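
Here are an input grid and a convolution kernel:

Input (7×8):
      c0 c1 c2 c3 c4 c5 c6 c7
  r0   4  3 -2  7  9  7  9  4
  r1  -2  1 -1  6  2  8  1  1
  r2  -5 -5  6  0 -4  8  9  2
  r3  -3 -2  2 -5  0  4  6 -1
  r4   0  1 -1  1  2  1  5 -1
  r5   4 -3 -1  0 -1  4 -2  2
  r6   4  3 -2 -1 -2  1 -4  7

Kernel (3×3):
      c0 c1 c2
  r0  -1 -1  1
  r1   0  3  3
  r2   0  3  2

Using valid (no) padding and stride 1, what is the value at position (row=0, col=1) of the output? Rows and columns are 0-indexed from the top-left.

The receptive field on the input at this output position is [3 -2 7 / 1 -1 6 / -5 6 0]. Elementwise product with the kernel and sum: 3·-1 + -2·-1 + 7·1 + -1·3 + 6·3 + 6·3 + 0·2.

39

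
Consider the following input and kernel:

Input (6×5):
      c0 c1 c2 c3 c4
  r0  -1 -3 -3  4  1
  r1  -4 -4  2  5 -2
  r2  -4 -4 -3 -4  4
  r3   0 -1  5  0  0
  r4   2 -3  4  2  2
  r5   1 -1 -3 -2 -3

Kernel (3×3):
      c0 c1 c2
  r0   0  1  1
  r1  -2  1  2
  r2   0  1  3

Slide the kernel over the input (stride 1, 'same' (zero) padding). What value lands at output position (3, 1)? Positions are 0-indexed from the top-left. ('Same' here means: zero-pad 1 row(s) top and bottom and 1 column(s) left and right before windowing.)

The receptive field on the zero-padded input at this output position is [-4 -4 -3 / 0 -1 5 / 2 -3 4]. Elementwise product with the kernel and sum: -4·1 + -3·1 + 0·-2 + -1·1 + 5·2 + -3·1 + 4·3.

11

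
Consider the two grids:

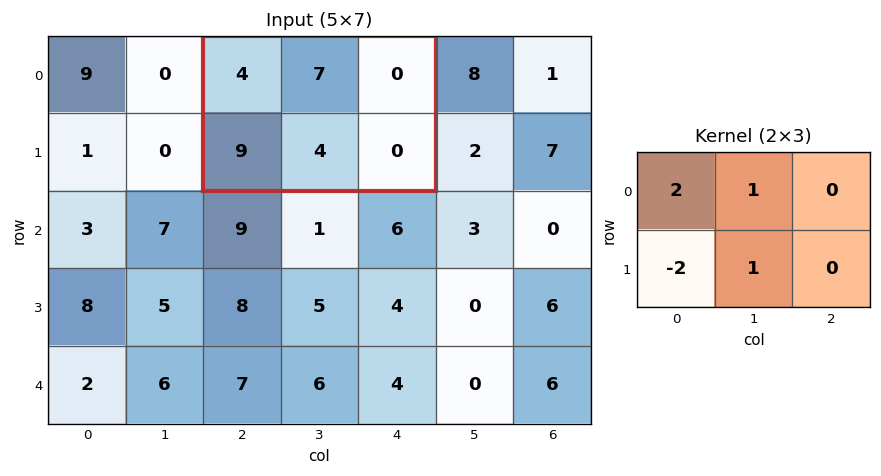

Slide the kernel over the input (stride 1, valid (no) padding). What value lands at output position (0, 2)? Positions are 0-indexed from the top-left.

The receptive field on the input at this output position is [4 7 0 / 9 4 0]. Elementwise product with the kernel and sum: 4·2 + 7·1 + 9·-2 + 4·1.

1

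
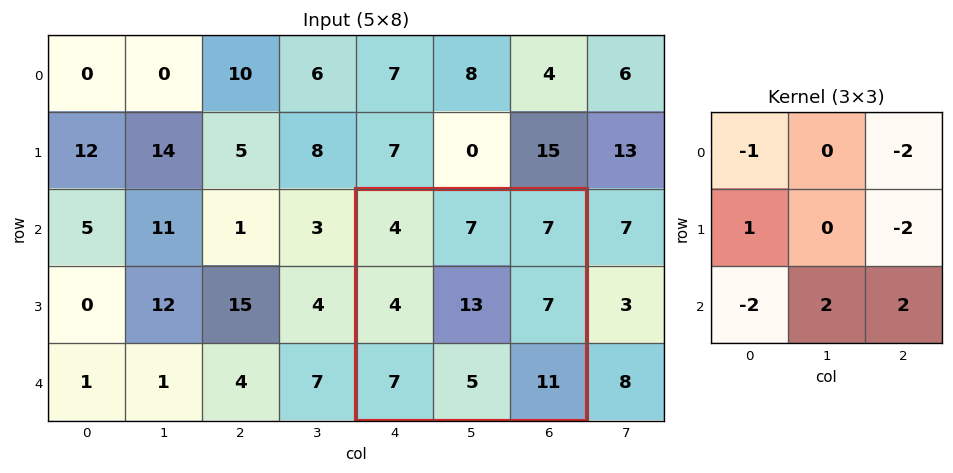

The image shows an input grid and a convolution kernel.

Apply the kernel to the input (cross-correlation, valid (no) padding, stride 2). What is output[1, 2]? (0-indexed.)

-10

The receptive field on the input at this output position is [4 7 7 / 4 13 7 / 7 5 11]. Elementwise product with the kernel and sum: 4·-1 + 7·-2 + 4·1 + 7·-2 + 7·-2 + 5·2 + 11·2.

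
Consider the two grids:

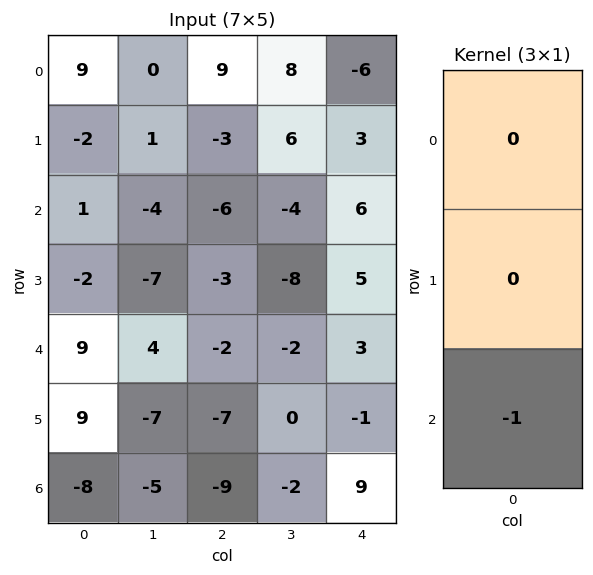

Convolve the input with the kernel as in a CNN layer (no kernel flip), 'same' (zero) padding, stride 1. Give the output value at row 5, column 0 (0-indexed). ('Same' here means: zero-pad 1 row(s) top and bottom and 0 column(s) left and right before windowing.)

8

The receptive field on the zero-padded input at this output position is [9 / 9 / -8]. Elementwise product with the kernel and sum: -8·-1.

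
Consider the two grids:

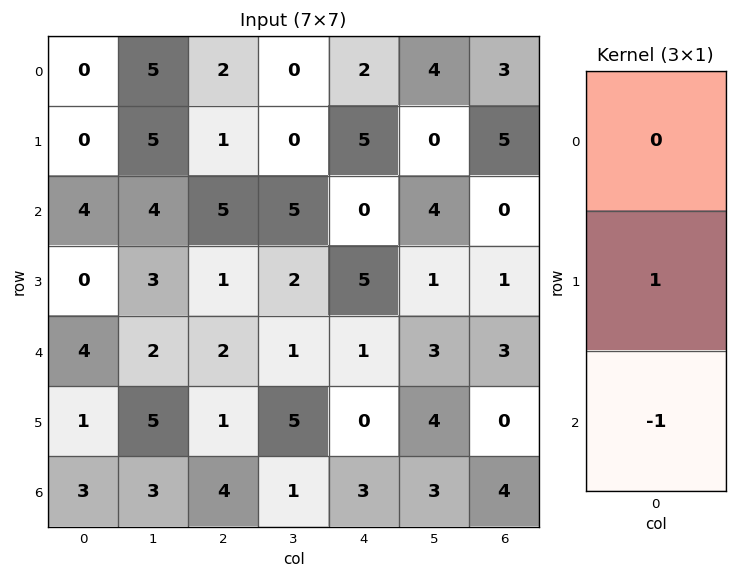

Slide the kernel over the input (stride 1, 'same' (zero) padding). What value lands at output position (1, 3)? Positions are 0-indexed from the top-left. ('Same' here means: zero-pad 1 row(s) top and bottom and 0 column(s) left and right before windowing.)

-5

The receptive field on the zero-padded input at this output position is [0 / 0 / 5]. Elementwise product with the kernel and sum: 0·1 + 5·-1.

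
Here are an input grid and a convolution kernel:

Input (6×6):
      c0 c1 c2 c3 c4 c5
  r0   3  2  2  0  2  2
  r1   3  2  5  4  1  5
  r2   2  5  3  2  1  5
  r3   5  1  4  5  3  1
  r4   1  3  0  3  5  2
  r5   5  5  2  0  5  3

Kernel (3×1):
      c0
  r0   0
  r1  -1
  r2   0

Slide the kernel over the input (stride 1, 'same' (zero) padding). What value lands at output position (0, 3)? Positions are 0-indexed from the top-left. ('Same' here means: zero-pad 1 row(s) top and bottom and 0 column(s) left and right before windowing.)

0

The receptive field on the zero-padded input at this output position is [0 / 0 / 4]. Elementwise product with the kernel and sum: 0·-1.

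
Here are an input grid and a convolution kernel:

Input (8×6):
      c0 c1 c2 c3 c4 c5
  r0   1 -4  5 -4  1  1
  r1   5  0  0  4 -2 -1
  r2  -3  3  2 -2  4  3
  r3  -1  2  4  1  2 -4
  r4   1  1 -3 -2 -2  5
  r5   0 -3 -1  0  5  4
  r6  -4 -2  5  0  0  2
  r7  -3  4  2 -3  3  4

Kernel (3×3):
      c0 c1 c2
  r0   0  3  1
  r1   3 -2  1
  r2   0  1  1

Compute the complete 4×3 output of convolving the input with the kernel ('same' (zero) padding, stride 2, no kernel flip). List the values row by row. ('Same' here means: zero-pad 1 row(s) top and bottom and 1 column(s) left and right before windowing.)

-1 -22 -16
25 12 -20
-5 19 14
4 -20 28

Output[0,0]: The receptive field on the zero-padded input at this output position is [0 0 0 / 0 1 -4 / 0 5 0]. Elementwise product with the kernel and sum: 0·3 + 0·1 + 0·3 + 1·-2 + -4·1 + 5·1 + 0·1.
Output[0,1]: The receptive field on the zero-padded input at this output position is [0 0 0 / -4 5 -4 / 0 0 4]. Elementwise product with the kernel and sum: 0·3 + 0·1 + -4·3 + 5·-2 + -4·1 + 0·1 + 4·1.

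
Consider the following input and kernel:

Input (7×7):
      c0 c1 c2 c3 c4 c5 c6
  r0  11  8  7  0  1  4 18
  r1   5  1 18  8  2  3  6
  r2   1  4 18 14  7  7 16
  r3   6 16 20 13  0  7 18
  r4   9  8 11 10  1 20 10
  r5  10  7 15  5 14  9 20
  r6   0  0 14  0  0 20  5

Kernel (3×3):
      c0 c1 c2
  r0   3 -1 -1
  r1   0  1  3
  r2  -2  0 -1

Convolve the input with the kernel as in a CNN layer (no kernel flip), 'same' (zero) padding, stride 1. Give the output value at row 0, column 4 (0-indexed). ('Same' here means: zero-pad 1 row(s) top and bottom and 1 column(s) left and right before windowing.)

-6

The receptive field on the zero-padded input at this output position is [0 0 0 / 0 1 4 / 8 2 3]. Elementwise product with the kernel and sum: 0·3 + 0·-1 + 0·-1 + 1·1 + 4·3 + 8·-2 + 3·-1.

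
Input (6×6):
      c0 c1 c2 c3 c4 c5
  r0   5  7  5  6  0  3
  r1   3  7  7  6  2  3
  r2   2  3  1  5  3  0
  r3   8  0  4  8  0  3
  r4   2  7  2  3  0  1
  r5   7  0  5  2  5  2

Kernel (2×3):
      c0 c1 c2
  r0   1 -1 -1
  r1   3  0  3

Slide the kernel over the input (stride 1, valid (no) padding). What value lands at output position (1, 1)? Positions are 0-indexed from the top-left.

The receptive field on the input at this output position is [7 7 6 / 3 1 5]. Elementwise product with the kernel and sum: 7·1 + 7·-1 + 6·-1 + 3·3 + 5·3.

18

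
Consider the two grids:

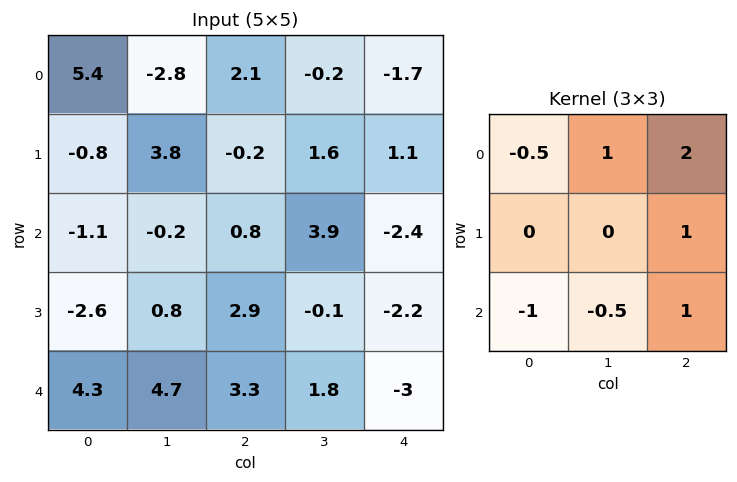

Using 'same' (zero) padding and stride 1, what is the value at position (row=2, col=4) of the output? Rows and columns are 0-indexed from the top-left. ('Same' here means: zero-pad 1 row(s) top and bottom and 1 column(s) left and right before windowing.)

1.5

The receptive field on the zero-padded input at this output position is [1.6 1.1 0 / 3.9 -2.4 0 / -0.1 -2.2 0]. Elementwise product with the kernel and sum: 1.6·-0.5 + 1.1·1 + 0·2 + 0·1 + -0.1·-1 + -2.2·-0.5 + 0·1.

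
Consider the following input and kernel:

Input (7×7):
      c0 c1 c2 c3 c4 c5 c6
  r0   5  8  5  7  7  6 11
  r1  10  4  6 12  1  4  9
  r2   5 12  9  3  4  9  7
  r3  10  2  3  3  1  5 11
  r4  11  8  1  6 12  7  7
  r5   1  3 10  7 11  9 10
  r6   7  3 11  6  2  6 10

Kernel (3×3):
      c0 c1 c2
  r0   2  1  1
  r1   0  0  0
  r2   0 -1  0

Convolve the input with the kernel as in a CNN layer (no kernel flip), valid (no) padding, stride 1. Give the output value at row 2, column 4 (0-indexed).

17

The receptive field on the input at this output position is [4 9 7 / 1 5 11 / 12 7 7]. Elementwise product with the kernel and sum: 4·2 + 9·1 + 7·1 + 7·-1.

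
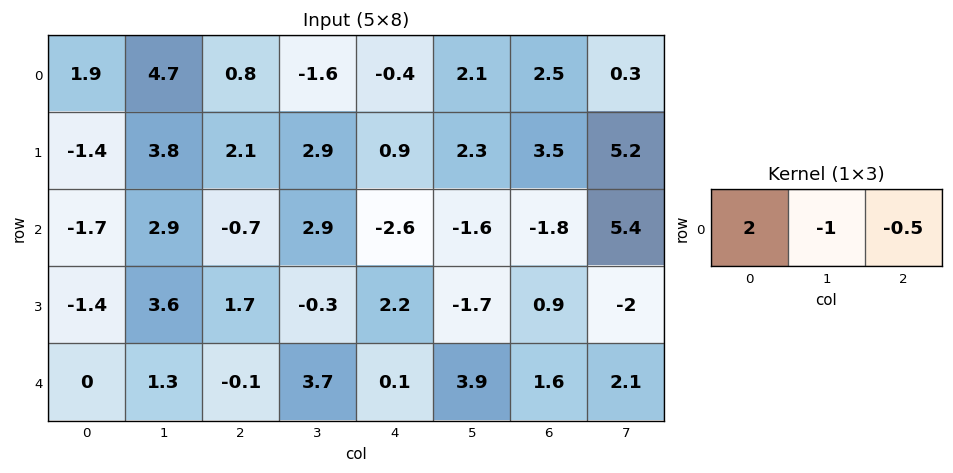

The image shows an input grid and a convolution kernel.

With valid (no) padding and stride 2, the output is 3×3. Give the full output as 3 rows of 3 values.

-1.3 3.4 -4.15
-5.95 -3 -2.7
-1.25 -3.95 -4.5

Output[0,0]: The receptive field on the input at this output position is [1.9 4.7 0.8]. Elementwise product with the kernel and sum: 1.9·2 + 4.7·-1 + 0.8·-0.5.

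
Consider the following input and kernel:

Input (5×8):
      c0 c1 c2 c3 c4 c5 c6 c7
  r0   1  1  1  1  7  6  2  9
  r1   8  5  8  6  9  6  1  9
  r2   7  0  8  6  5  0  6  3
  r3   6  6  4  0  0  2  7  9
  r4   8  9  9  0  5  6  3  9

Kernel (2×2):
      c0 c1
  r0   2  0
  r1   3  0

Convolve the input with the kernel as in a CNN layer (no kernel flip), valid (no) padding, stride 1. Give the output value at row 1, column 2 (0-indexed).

40

The receptive field on the input at this output position is [8 6 / 8 6]. Elementwise product with the kernel and sum: 8·2 + 8·3.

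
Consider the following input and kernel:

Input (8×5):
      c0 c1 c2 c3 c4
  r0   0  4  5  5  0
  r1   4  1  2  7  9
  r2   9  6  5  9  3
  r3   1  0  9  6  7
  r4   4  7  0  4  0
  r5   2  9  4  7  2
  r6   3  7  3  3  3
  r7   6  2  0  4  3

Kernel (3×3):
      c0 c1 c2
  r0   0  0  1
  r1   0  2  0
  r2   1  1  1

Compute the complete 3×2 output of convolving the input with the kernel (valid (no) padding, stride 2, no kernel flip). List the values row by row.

Output[0,0]: The receptive field on the input at this output position is [0 4 5 / 4 1 2 / 9 6 5]. Elementwise product with the kernel and sum: 5·1 + 1·2 + 9·1 + 6·1 + 5·1.

27 31
16 19
31 23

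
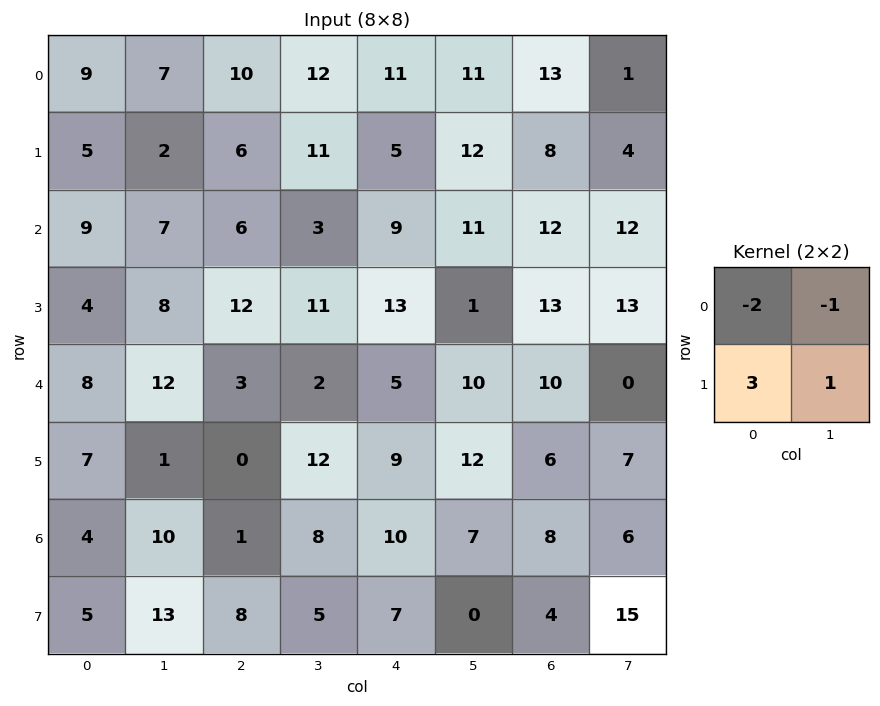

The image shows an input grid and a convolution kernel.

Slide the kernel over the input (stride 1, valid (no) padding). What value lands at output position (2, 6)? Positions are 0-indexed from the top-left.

The receptive field on the input at this output position is [12 12 / 13 13]. Elementwise product with the kernel and sum: 12·-2 + 12·-1 + 13·3 + 13·1.

16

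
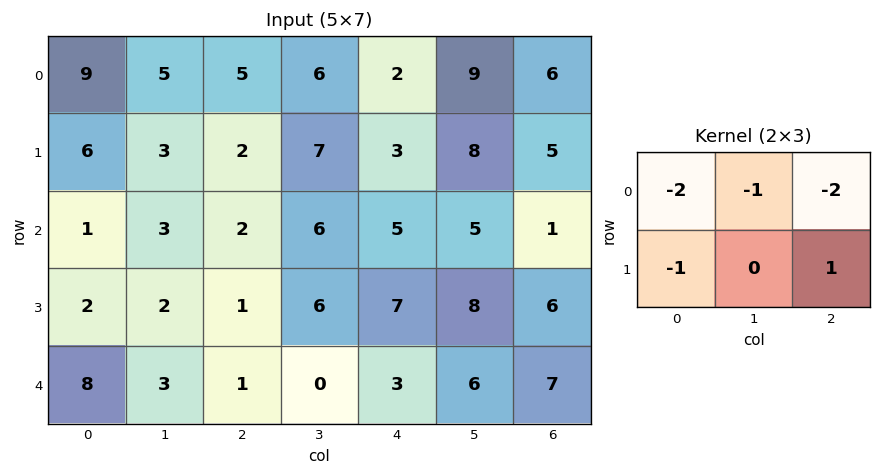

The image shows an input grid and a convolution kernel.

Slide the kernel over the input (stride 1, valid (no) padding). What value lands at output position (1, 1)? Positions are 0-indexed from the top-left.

The receptive field on the input at this output position is [3 2 7 / 3 2 6]. Elementwise product with the kernel and sum: 3·-2 + 2·-1 + 7·-2 + 3·-1 + 6·1.

-19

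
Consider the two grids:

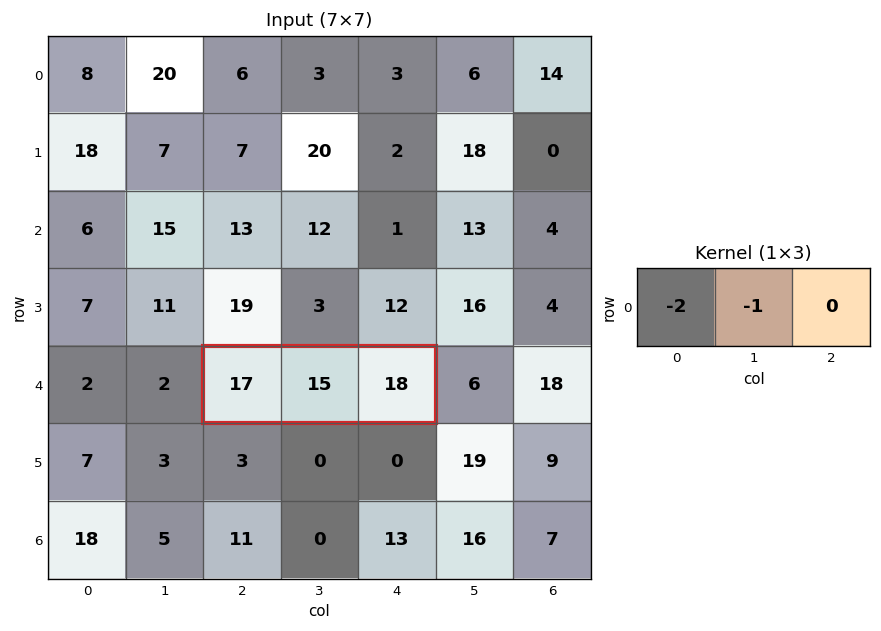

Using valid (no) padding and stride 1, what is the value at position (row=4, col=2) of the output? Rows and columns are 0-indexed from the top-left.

-49

The receptive field on the input at this output position is [17 15 18]. Elementwise product with the kernel and sum: 17·-2 + 15·-1.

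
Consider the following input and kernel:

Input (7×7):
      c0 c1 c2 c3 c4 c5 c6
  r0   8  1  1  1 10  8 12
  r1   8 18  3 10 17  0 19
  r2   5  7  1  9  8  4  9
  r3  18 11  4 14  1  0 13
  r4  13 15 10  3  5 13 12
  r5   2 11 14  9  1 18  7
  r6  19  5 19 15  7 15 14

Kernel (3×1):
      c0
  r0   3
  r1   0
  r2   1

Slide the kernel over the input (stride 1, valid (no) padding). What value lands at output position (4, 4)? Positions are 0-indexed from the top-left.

The receptive field on the input at this output position is [5 / 1 / 7]. Elementwise product with the kernel and sum: 5·3 + 7·1.

22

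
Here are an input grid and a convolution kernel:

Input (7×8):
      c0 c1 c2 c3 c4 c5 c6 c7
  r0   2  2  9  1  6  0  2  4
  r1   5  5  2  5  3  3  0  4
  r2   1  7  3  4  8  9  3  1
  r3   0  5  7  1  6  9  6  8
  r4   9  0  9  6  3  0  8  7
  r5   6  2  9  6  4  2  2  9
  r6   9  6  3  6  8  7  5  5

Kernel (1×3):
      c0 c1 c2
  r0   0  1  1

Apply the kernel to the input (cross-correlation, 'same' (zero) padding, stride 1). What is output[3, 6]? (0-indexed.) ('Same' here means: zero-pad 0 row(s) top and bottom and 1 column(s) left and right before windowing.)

14

The receptive field on the zero-padded input at this output position is [9 6 8]. Elementwise product with the kernel and sum: 6·1 + 8·1.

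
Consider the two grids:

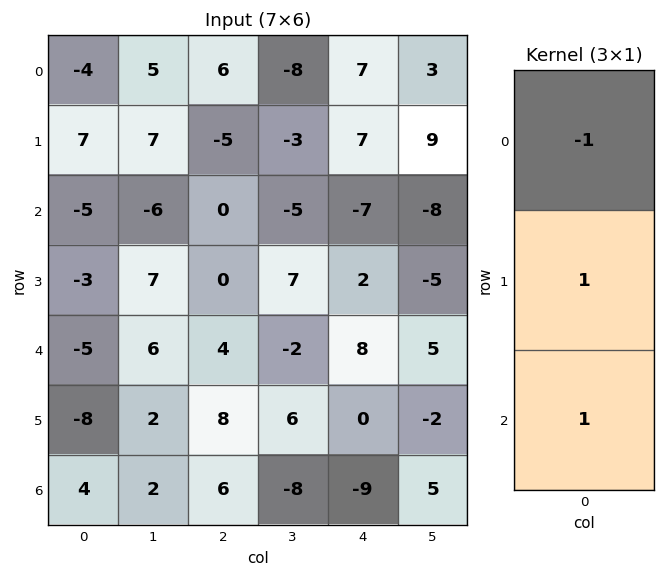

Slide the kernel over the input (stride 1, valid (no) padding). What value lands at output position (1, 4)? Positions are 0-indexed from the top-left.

-12

The receptive field on the input at this output position is [7 / -7 / 2]. Elementwise product with the kernel and sum: 7·-1 + -7·1 + 2·1.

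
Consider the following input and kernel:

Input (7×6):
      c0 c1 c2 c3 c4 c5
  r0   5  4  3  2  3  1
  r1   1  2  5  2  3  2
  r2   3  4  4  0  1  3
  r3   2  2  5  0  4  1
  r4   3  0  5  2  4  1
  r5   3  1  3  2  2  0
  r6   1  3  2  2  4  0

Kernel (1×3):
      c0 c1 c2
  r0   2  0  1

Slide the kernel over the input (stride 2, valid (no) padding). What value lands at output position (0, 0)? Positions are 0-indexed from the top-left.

The receptive field on the input at this output position is [5 4 3]. Elementwise product with the kernel and sum: 5·2 + 3·1.

13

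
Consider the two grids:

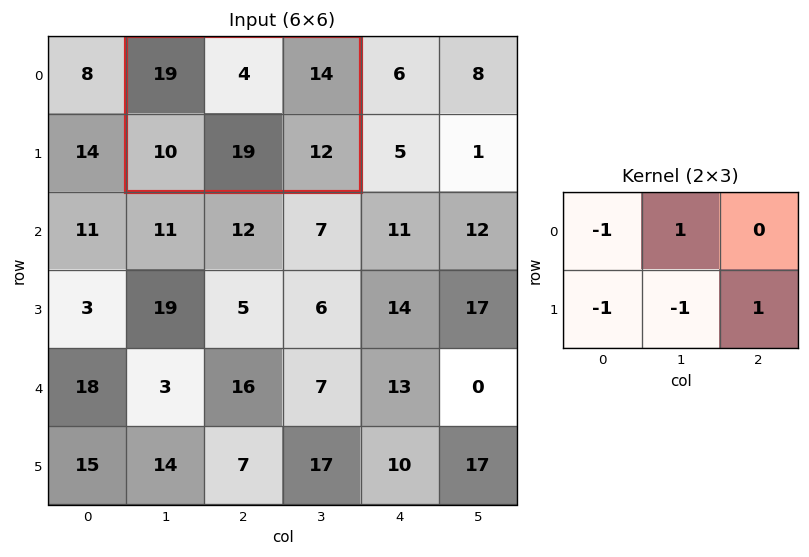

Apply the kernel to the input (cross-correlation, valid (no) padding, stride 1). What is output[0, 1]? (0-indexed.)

-32

The receptive field on the input at this output position is [19 4 14 / 10 19 12]. Elementwise product with the kernel and sum: 19·-1 + 4·1 + 10·-1 + 19·-1 + 12·1.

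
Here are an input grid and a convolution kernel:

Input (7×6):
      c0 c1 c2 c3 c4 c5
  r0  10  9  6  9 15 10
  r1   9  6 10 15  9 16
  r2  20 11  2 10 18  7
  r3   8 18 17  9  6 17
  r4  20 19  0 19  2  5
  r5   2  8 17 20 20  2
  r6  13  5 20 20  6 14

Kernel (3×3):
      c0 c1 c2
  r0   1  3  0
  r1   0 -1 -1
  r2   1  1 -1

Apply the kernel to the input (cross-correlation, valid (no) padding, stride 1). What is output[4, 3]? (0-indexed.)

The receptive field on the input at this output position is [19 2 5 / 20 20 2 / 20 6 14]. Elementwise product with the kernel and sum: 19·1 + 2·3 + 20·-1 + 2·-1 + 20·1 + 6·1 + 14·-1.

15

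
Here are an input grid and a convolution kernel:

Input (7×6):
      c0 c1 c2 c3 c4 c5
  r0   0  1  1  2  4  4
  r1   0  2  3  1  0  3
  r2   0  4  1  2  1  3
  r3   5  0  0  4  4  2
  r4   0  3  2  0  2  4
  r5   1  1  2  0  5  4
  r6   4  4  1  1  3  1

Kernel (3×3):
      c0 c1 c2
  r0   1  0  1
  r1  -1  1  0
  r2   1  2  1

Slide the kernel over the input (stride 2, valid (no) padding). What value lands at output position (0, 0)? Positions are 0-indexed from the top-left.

12

The receptive field on the input at this output position is [0 1 1 / 0 2 3 / 0 4 1]. Elementwise product with the kernel and sum: 0·1 + 1·1 + 0·-1 + 2·1 + 0·1 + 4·2 + 1·1.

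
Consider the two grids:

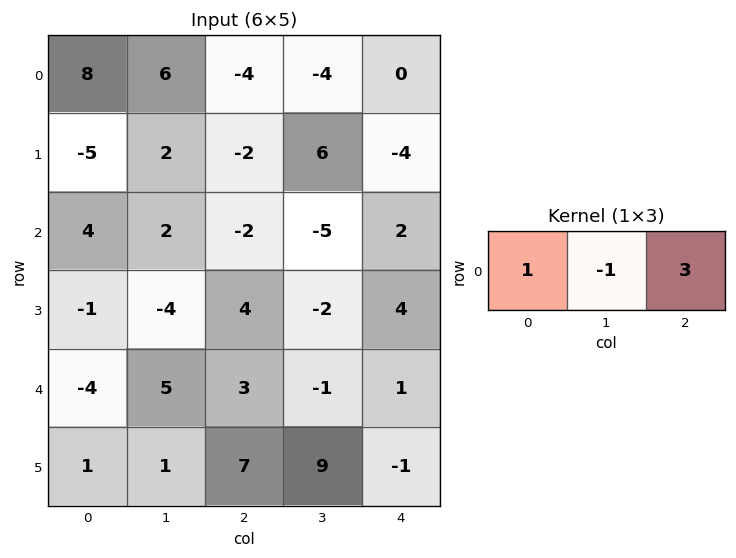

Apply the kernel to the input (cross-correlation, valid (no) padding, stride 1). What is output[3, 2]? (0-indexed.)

18

The receptive field on the input at this output position is [4 -2 4]. Elementwise product with the kernel and sum: 4·1 + -2·-1 + 4·3.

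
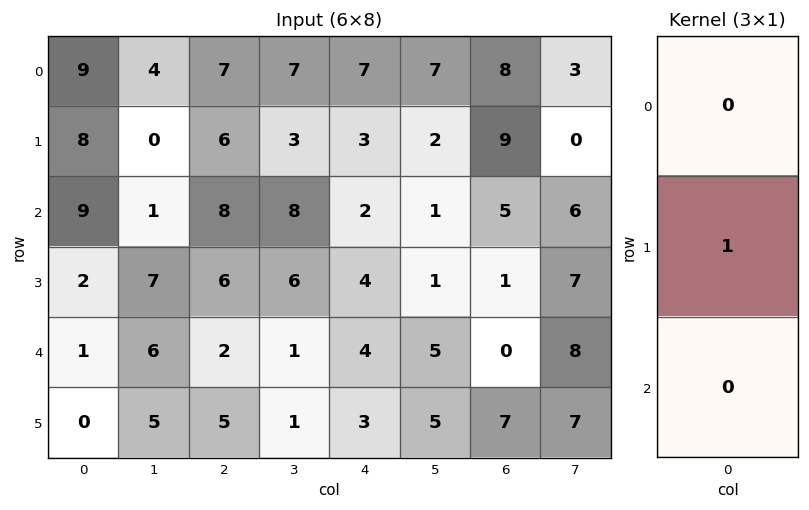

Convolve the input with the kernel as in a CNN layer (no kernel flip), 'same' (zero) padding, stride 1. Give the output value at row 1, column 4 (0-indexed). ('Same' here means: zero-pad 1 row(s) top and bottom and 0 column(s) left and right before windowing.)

The receptive field on the zero-padded input at this output position is [7 / 3 / 2]. Elementwise product with the kernel and sum: 3·1.

3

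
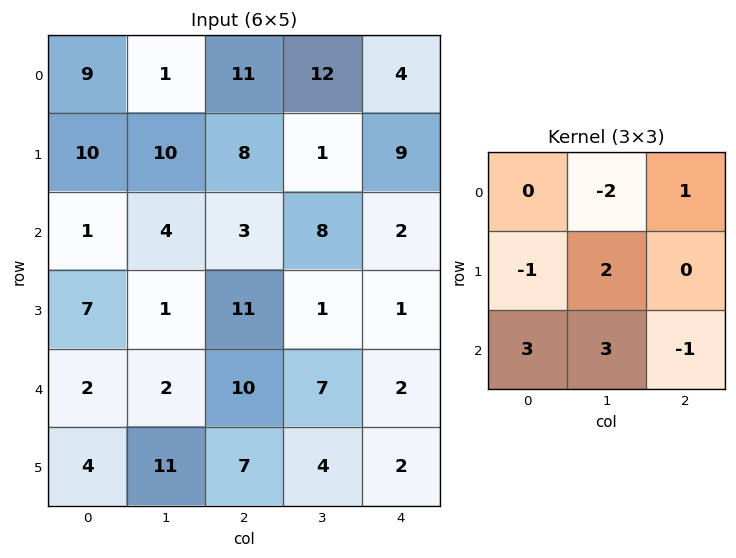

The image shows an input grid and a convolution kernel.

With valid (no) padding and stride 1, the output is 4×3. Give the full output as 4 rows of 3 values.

Output[0,0]: The receptive field on the input at this output position is [9 1 11 / 10 10 8 / 1 4 3]. Elementwise product with the kernel and sum: 1·-2 + 11·1 + 10·-1 + 10·2 + 1·3 + 4·3 + 3·-1.
Output[0,1]: The receptive field on the input at this output position is [1 11 12 / 10 8 1 / 4 3 8]. Elementwise product with the kernel and sum: 11·-2 + 12·1 + 10·-1 + 8·2 + 4·3 + 3·3 + 8·-1.

31 9 5
8 22 55
-8 52 26
49 47 34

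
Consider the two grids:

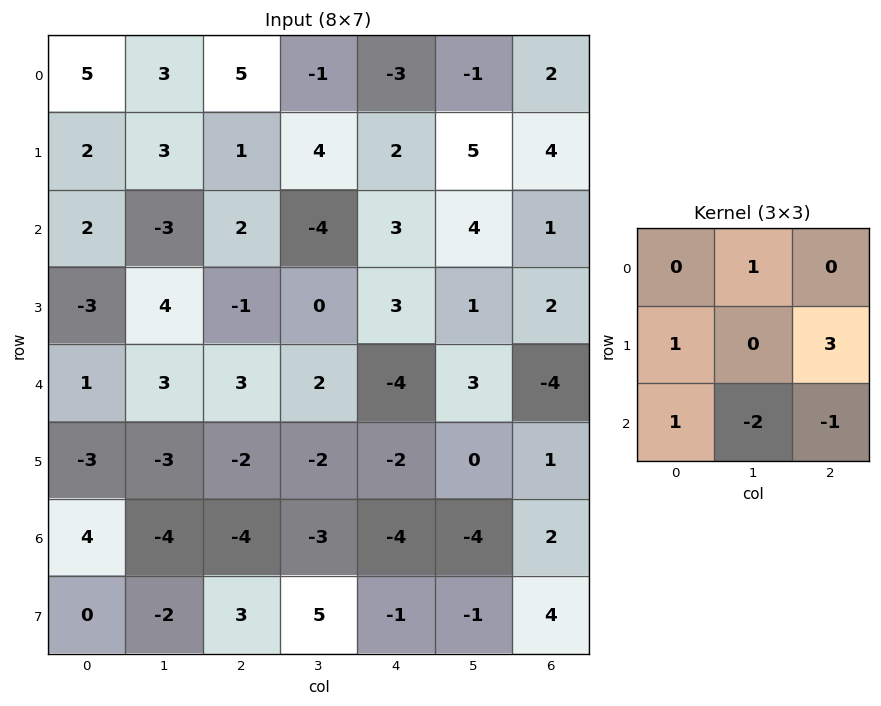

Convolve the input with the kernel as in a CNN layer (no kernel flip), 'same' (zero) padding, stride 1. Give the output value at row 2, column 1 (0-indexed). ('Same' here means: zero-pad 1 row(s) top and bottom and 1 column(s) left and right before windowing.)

1

The receptive field on the zero-padded input at this output position is [2 3 1 / 2 -3 2 / -3 4 -1]. Elementwise product with the kernel and sum: 3·1 + 2·1 + 2·3 + -3·1 + 4·-2 + -1·-1.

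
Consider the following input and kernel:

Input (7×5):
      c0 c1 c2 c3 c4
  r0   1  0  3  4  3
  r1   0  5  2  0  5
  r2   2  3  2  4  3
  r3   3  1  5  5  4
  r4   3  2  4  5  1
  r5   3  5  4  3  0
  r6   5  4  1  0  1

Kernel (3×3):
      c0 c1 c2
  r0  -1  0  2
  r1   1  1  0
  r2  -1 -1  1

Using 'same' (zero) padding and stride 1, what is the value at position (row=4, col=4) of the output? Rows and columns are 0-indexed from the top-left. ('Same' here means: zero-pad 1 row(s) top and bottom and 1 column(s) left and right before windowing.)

The receptive field on the zero-padded input at this output position is [5 4 0 / 5 1 0 / 3 0 0]. Elementwise product with the kernel and sum: 5·-1 + 0·2 + 5·1 + 1·1 + 3·-1 + 0·-1 + 0·1.

-2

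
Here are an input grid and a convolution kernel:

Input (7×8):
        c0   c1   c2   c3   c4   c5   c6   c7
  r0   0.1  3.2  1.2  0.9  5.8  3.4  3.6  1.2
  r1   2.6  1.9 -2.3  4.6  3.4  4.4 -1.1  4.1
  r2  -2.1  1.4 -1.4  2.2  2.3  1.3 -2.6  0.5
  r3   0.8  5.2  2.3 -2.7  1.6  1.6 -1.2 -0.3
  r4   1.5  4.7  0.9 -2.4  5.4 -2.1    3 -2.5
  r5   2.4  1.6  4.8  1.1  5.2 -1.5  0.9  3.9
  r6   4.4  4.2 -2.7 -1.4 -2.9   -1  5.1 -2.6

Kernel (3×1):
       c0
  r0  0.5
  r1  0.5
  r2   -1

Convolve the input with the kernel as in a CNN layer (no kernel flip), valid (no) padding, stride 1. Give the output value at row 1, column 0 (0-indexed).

The receptive field on the input at this output position is [2.6 / -2.1 / 0.8]. Elementwise product with the kernel and sum: 2.6·0.5 + -2.1·0.5 + 0.8·-1.

-0.55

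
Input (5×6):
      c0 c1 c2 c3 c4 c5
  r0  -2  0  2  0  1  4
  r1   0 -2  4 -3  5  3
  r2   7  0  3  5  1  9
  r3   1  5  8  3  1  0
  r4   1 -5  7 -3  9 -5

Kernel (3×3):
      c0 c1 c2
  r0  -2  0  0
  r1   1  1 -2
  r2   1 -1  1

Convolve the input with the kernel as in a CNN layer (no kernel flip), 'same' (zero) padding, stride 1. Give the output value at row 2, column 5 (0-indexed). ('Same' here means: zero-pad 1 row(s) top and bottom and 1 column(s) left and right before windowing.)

The receptive field on the zero-padded input at this output position is [5 3 0 / 1 9 0 / 1 0 0]. Elementwise product with the kernel and sum: 5·-2 + 1·1 + 9·1 + 0·-2 + 1·1 + 0·-1 + 0·1.

1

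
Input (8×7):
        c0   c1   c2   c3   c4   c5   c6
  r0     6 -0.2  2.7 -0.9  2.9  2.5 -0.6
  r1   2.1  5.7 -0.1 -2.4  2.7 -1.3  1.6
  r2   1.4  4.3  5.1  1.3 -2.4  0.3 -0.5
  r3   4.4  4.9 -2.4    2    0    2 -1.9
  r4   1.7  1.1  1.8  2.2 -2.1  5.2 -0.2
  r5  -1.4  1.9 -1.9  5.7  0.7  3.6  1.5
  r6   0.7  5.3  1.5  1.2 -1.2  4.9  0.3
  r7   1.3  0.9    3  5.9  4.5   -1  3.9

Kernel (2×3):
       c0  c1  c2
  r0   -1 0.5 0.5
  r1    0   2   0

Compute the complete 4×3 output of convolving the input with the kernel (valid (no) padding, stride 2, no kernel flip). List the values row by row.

6.65 -6.5 -4.55
13.1 -1.65 6.3
3.55 9.65 11.8
4.5 10.3 1.8

Output[0,0]: The receptive field on the input at this output position is [6 -0.2 2.7 / 2.1 5.7 -0.1]. Elementwise product with the kernel and sum: 6·-1 + -0.2·0.5 + 2.7·0.5 + 5.7·2.
Output[0,1]: The receptive field on the input at this output position is [2.7 -0.9 2.9 / -0.1 -2.4 2.7]. Elementwise product with the kernel and sum: 2.7·-1 + -0.9·0.5 + 2.9·0.5 + -2.4·2.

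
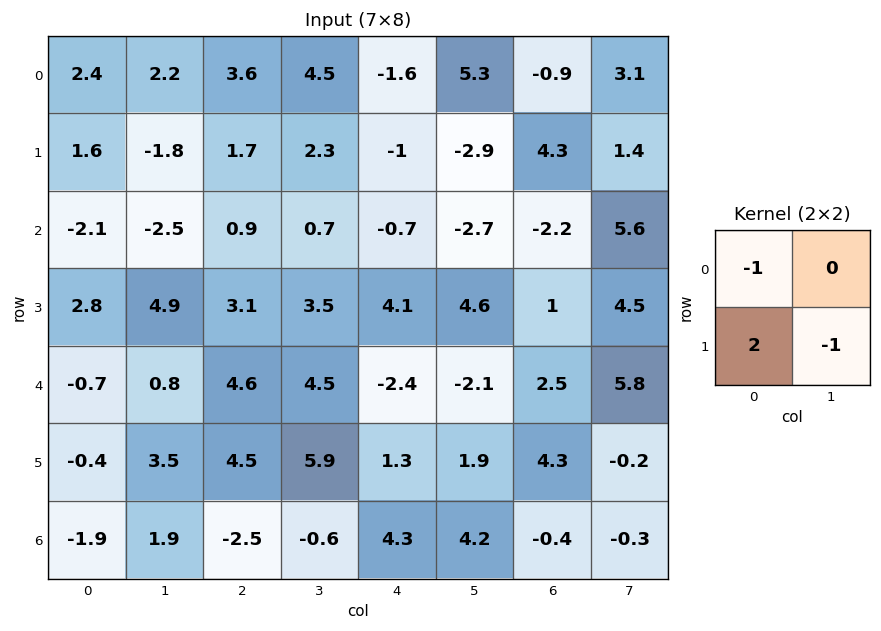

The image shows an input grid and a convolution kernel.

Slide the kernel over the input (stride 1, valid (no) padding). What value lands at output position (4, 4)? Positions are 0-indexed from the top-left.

The receptive field on the input at this output position is [-2.4 -2.1 / 1.3 1.9]. Elementwise product with the kernel and sum: -2.4·-1 + 1.3·2 + 1.9·-1.

3.1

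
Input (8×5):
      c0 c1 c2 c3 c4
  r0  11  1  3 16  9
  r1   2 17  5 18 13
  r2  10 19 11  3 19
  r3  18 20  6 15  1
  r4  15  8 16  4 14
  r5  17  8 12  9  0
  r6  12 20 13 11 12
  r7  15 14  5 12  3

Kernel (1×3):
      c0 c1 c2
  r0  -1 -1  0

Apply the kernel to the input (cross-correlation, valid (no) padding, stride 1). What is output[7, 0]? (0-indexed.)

-29

The receptive field on the input at this output position is [15 14 5]. Elementwise product with the kernel and sum: 15·-1 + 14·-1.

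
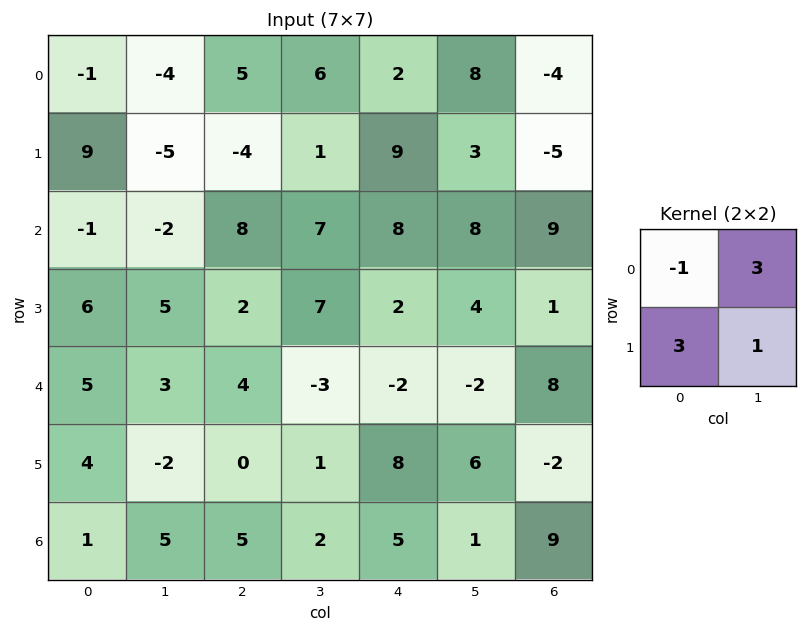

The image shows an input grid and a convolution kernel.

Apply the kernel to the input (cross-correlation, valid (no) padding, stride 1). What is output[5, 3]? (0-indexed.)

The receptive field on the input at this output position is [1 8 / 2 5]. Elementwise product with the kernel and sum: 1·-1 + 8·3 + 2·3 + 5·1.

34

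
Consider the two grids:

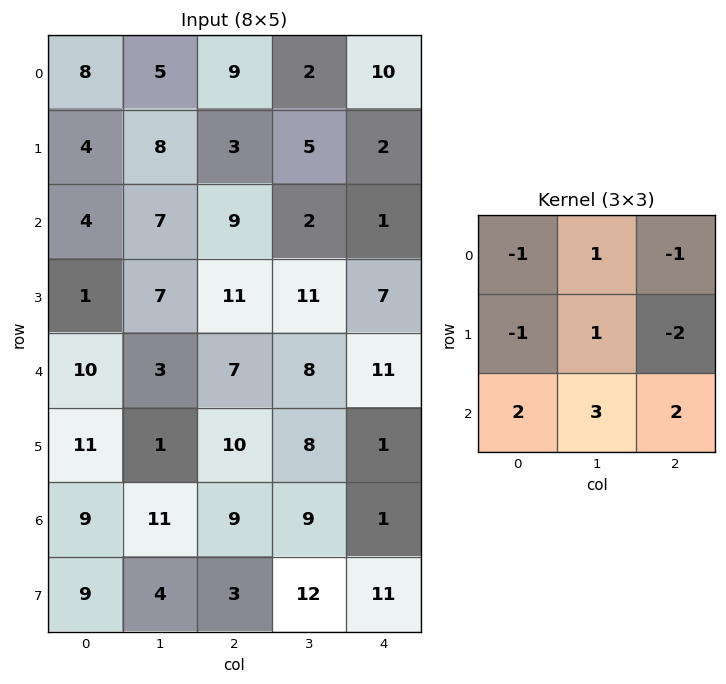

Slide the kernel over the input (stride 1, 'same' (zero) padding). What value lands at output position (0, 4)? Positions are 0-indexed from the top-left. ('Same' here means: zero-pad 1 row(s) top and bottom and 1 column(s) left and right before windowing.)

24

The receptive field on the zero-padded input at this output position is [0 0 0 / 2 10 0 / 5 2 0]. Elementwise product with the kernel and sum: 0·-1 + 0·1 + 0·-1 + 2·-1 + 10·1 + 0·-2 + 5·2 + 2·3 + 0·2.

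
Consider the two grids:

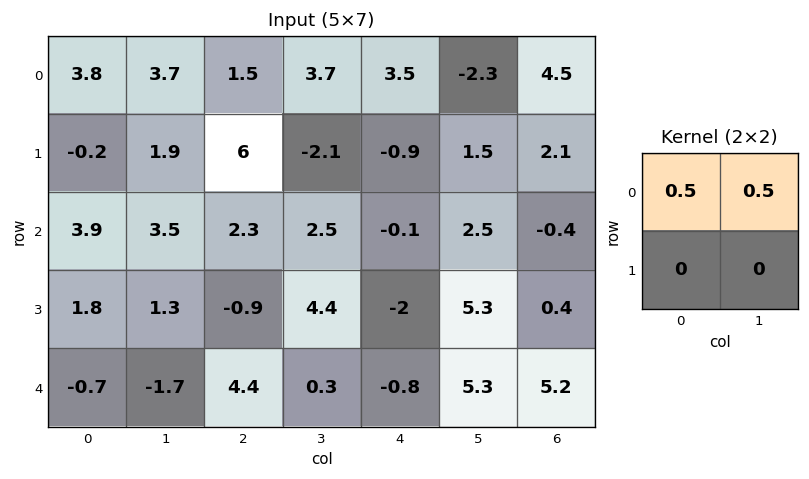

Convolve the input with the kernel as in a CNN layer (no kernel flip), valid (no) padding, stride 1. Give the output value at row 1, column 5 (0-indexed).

1.8

The receptive field on the input at this output position is [1.5 2.1 / 2.5 -0.4]. Elementwise product with the kernel and sum: 1.5·0.5 + 2.1·0.5.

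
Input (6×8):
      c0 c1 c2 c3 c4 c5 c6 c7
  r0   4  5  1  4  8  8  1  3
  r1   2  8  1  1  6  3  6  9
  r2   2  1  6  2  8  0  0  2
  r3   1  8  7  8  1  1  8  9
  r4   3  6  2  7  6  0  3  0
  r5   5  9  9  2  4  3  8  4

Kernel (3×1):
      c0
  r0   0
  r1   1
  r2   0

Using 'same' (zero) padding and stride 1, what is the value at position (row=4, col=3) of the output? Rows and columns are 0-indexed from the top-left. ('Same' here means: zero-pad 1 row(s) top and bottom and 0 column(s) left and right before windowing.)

The receptive field on the zero-padded input at this output position is [8 / 7 / 2]. Elementwise product with the kernel and sum: 7·1.

7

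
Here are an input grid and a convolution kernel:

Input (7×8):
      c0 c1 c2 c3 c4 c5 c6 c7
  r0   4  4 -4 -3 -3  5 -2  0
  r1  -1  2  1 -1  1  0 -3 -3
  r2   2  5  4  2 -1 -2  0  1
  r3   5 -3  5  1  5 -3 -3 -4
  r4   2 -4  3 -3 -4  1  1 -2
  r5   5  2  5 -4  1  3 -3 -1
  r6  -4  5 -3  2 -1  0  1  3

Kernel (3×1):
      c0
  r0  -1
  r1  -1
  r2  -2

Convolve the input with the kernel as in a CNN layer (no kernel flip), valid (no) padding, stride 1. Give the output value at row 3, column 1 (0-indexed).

3

The receptive field on the input at this output position is [-3 / -4 / 2]. Elementwise product with the kernel and sum: -3·-1 + -4·-1 + 2·-2.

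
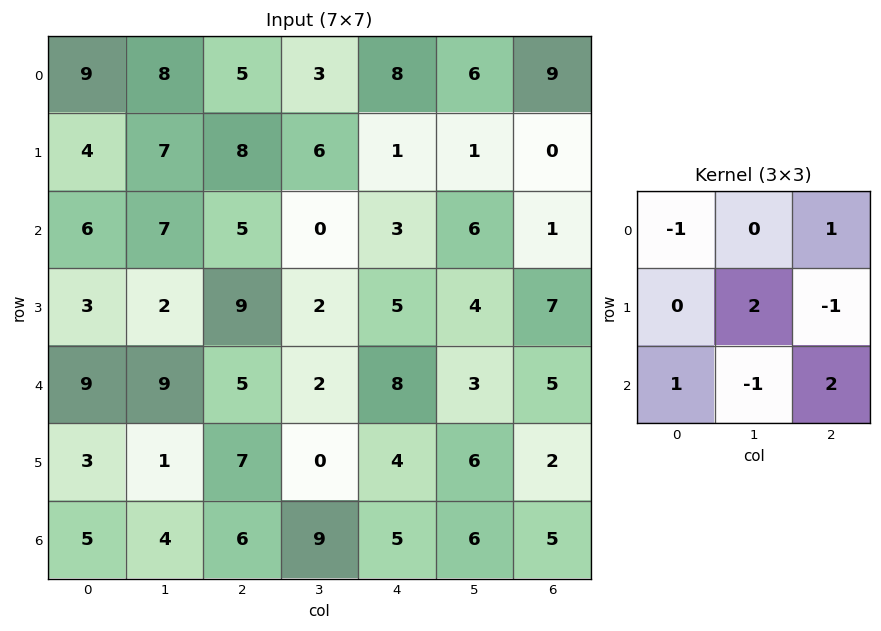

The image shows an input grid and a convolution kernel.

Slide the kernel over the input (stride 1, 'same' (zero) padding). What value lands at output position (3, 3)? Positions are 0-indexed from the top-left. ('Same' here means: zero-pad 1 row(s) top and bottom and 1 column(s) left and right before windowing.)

16

The receptive field on the zero-padded input at this output position is [5 0 3 / 9 2 5 / 5 2 8]. Elementwise product with the kernel and sum: 5·-1 + 3·1 + 2·2 + 5·-1 + 5·1 + 2·-1 + 8·2.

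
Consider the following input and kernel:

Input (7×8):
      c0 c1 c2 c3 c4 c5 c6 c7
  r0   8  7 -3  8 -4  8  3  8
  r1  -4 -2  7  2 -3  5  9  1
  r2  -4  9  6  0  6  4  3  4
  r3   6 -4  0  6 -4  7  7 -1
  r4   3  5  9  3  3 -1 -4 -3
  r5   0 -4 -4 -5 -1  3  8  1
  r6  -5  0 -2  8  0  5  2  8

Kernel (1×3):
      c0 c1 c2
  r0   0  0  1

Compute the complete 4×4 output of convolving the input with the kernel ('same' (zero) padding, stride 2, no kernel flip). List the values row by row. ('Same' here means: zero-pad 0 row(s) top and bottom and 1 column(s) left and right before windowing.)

7 8 8 8
9 0 4 4
5 3 -1 -3
0 8 5 8

Output[0,0]: The receptive field on the zero-padded input at this output position is [0 8 7]. Elementwise product with the kernel and sum: 7·1.
Output[0,1]: The receptive field on the zero-padded input at this output position is [7 -3 8]. Elementwise product with the kernel and sum: 8·1.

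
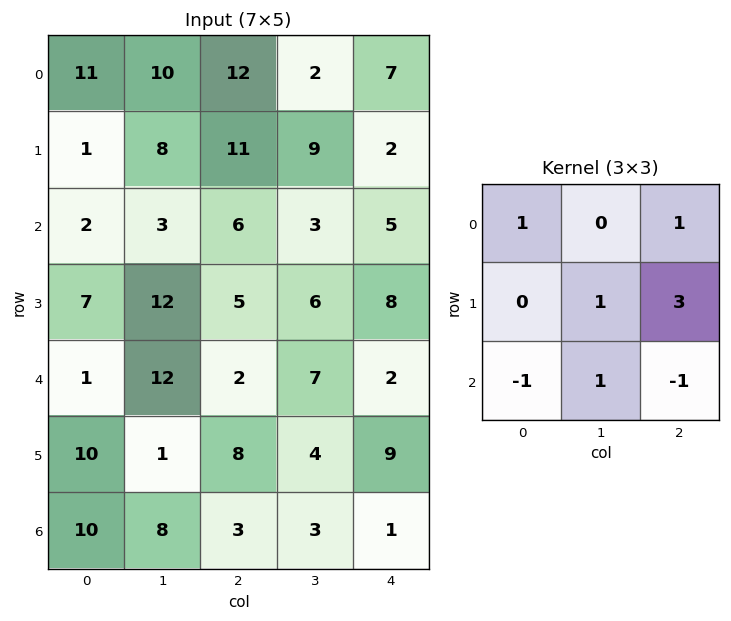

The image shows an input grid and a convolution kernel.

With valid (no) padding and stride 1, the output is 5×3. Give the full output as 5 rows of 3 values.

59 50 26
33 19 24
44 12 44
13 44 13
23 31 34

Output[0,0]: The receptive field on the input at this output position is [11 10 12 / 1 8 11 / 2 3 6]. Elementwise product with the kernel and sum: 11·1 + 12·1 + 8·1 + 11·3 + 2·-1 + 3·1 + 6·-1.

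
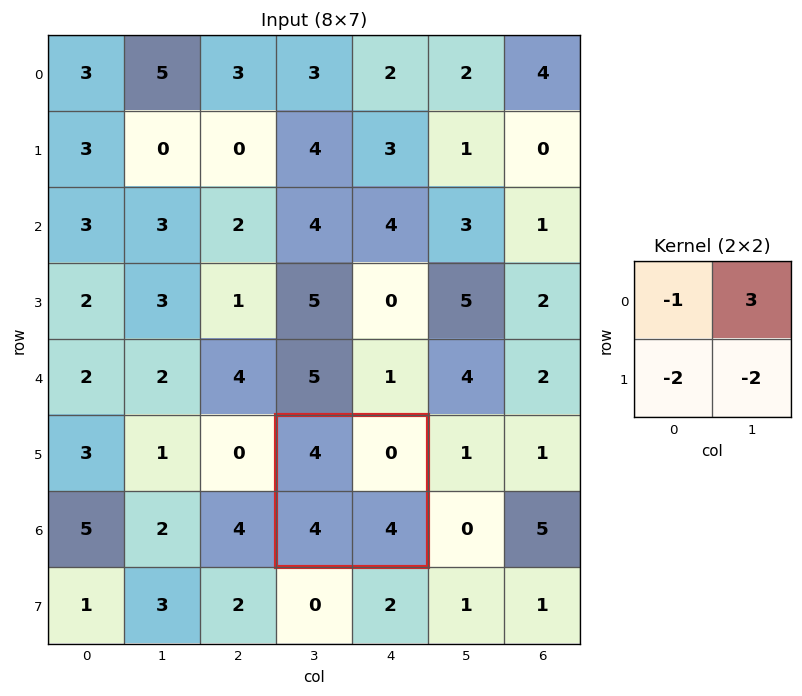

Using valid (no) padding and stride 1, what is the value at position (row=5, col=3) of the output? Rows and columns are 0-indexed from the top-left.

-20

The receptive field on the input at this output position is [4 0 / 4 4]. Elementwise product with the kernel and sum: 4·-1 + 0·3 + 4·-2 + 4·-2.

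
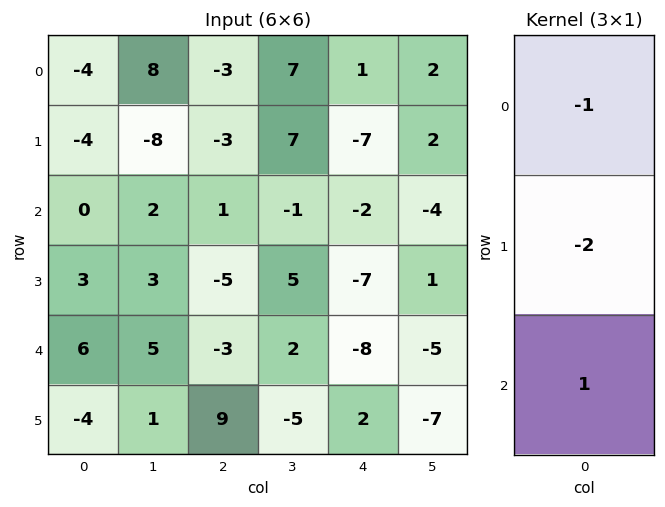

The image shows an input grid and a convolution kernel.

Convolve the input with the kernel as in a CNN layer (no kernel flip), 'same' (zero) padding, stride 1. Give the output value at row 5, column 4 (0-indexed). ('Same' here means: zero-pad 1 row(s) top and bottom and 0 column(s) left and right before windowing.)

4

The receptive field on the zero-padded input at this output position is [-8 / 2 / 0]. Elementwise product with the kernel and sum: -8·-1 + 2·-2 + 0·1.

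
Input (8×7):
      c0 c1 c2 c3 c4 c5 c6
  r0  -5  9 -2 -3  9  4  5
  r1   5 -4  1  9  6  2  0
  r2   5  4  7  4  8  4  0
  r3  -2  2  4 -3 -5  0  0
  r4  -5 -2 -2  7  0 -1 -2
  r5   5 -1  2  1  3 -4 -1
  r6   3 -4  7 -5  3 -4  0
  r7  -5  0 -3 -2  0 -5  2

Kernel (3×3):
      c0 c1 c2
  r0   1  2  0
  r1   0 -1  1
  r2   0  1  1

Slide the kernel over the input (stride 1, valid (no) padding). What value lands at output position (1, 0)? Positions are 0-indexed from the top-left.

6

The receptive field on the input at this output position is [5 -4 1 / 5 4 7 / -2 2 4]. Elementwise product with the kernel and sum: 5·1 + -4·2 + 4·-1 + 7·1 + 2·1 + 4·1.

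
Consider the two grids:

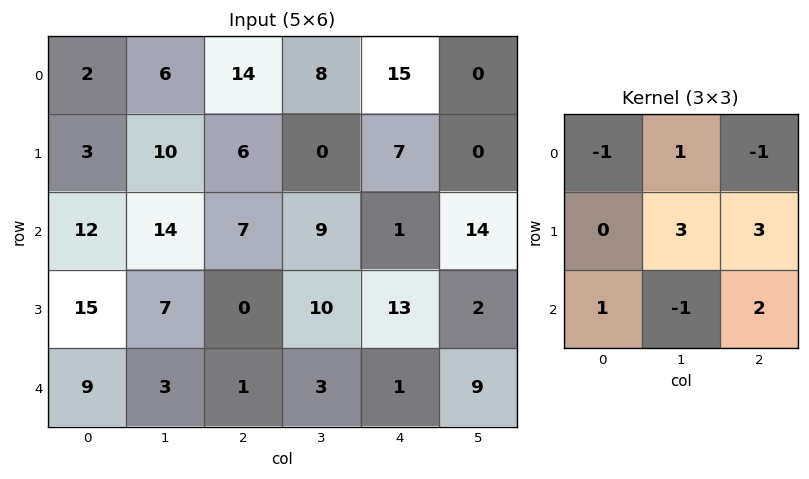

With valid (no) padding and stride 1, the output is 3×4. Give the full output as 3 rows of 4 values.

Output[0,0]: The receptive field on the input at this output position is [2 6 14 / 3 10 6 / 12 14 7]. Elementwise product with the kernel and sum: 2·-1 + 6·1 + 14·-1 + 10·3 + 6·3 + 12·1 + 14·-1 + 7·2.
Output[0,1]: The receptive field on the input at this output position is [6 14 8 / 10 6 0 / 14 7 9]. Elementwise product with the kernel and sum: 6·-1 + 14·1 + 8·-1 + 6·3 + 0·3 + 14·1 + 7·-1 + 9·2.

50 43 0 64
72 71 33 53
24 22 70 43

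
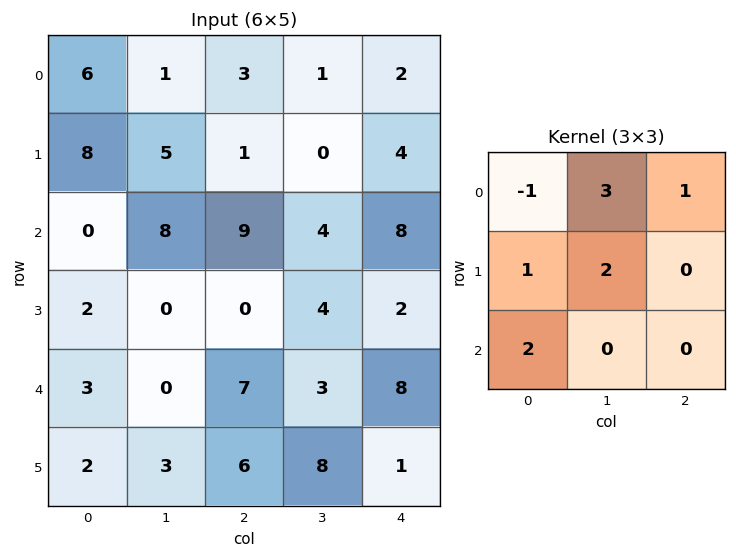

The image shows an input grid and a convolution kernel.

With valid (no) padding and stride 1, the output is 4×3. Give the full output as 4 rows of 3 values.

Output[0,0]: The receptive field on the input at this output position is [6 1 3 / 8 5 1 / 0 8 9]. Elementwise product with the kernel and sum: 6·-1 + 1·3 + 3·1 + 8·1 + 5·2 + 0·2.

18 32 21
28 24 20
41 23 33
5 24 39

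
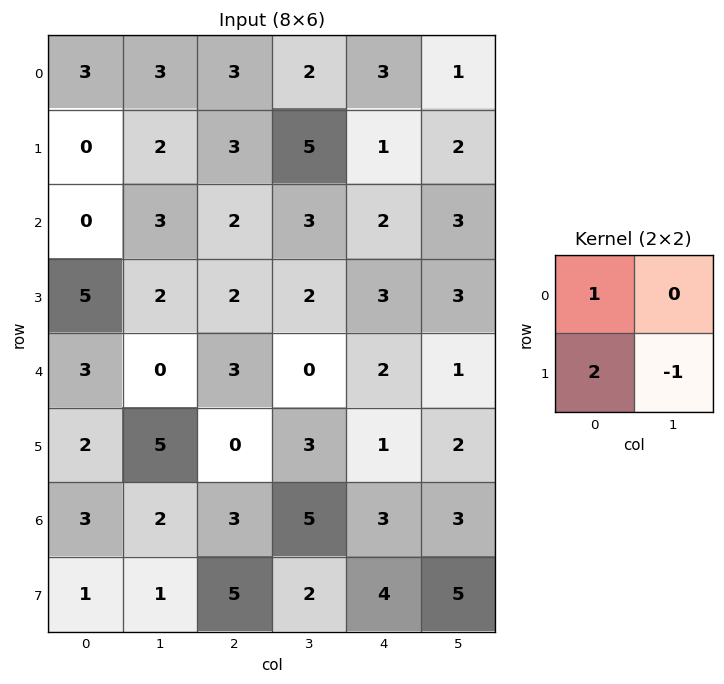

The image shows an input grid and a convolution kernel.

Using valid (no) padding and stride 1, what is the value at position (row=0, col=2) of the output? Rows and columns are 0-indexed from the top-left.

4

The receptive field on the input at this output position is [3 2 / 3 5]. Elementwise product with the kernel and sum: 3·1 + 3·2 + 5·-1.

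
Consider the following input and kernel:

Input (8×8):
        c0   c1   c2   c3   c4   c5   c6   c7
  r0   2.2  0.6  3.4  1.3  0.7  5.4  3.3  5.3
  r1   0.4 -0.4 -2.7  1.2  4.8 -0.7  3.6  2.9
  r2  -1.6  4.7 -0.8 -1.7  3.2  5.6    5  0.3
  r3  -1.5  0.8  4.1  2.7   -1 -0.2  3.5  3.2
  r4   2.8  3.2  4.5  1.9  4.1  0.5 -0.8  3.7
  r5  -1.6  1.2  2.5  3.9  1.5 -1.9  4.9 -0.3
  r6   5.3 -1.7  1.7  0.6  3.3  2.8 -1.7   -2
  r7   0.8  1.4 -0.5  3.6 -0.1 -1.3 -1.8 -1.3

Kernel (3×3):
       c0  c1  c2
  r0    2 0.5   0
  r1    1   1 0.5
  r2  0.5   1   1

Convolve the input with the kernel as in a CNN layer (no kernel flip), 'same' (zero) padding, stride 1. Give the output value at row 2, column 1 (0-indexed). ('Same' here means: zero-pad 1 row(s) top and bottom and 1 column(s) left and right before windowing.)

7.45

The receptive field on the zero-padded input at this output position is [0.4 -0.4 -2.7 / -1.6 4.7 -0.8 / -1.5 0.8 4.1]. Elementwise product with the kernel and sum: 0.4·2 + -0.4·0.5 + -1.6·1 + 4.7·1 + -0.8·0.5 + -1.5·0.5 + 0.8·1 + 4.1·1.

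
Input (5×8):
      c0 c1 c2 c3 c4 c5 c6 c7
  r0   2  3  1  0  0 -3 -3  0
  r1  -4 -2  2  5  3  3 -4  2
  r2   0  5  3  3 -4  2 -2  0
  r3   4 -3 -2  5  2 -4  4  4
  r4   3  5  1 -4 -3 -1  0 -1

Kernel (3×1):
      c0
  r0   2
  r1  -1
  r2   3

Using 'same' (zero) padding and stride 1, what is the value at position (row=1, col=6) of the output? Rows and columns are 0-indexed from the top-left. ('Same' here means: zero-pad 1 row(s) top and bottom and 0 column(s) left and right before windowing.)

-8

The receptive field on the zero-padded input at this output position is [-3 / -4 / -2]. Elementwise product with the kernel and sum: -3·2 + -4·-1 + -2·3.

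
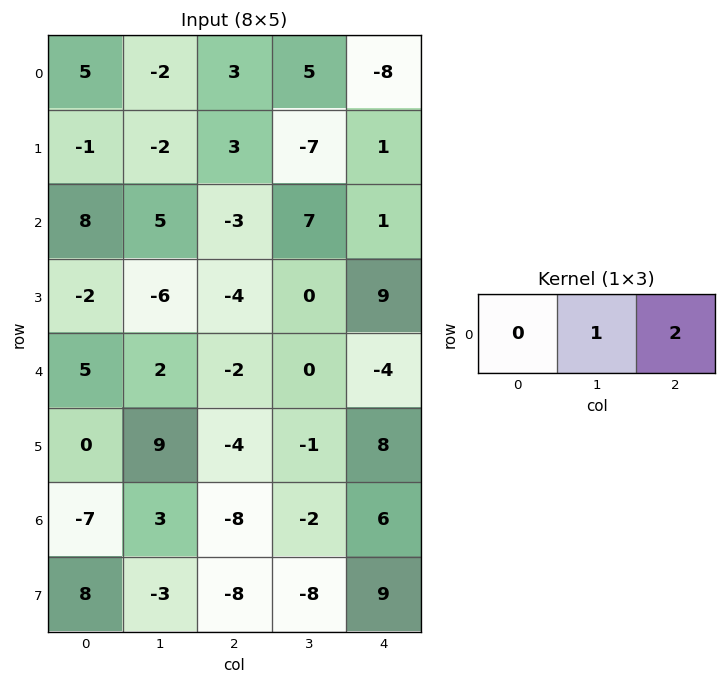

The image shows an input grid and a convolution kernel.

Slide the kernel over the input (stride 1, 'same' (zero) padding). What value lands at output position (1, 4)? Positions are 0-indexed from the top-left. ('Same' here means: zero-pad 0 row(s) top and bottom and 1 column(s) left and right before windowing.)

1

The receptive field on the zero-padded input at this output position is [-7 1 0]. Elementwise product with the kernel and sum: 1·1 + 0·2.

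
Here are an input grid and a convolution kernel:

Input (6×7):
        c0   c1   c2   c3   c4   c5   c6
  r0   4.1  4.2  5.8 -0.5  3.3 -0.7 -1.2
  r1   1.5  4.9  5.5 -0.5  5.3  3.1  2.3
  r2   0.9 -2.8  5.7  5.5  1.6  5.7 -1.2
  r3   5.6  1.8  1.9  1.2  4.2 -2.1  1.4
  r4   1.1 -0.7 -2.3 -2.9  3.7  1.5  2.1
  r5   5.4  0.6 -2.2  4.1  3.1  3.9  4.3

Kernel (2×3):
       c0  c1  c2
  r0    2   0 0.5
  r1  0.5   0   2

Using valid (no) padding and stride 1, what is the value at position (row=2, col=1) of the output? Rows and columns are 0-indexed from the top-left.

The receptive field on the input at this output position is [-2.8 5.7 5.5 / 1.8 1.9 1.2]. Elementwise product with the kernel and sum: -2.8·2 + 5.5·0.5 + 1.8·0.5 + 1.2·2.

0.45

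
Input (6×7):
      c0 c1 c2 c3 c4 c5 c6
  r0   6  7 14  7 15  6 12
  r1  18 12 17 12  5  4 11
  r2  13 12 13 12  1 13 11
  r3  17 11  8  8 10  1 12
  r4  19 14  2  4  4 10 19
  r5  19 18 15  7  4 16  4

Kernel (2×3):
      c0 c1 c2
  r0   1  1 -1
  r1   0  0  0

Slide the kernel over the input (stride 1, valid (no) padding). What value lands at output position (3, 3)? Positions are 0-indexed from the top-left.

The receptive field on the input at this output position is [8 10 1 / 4 4 10]. Elementwise product with the kernel and sum: 8·1 + 10·1 + 1·-1.

17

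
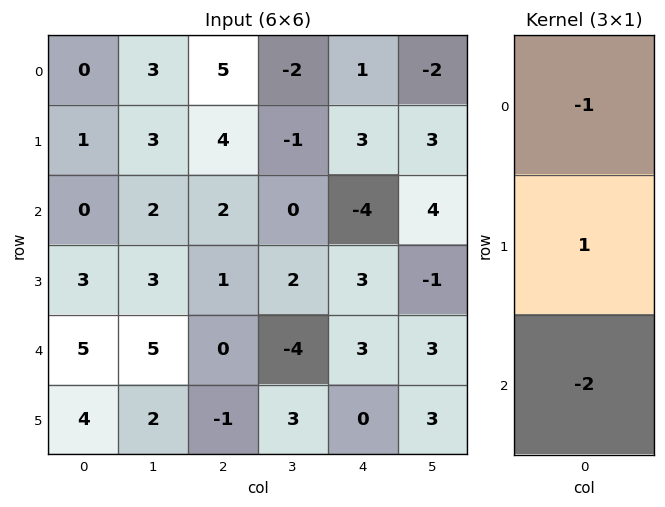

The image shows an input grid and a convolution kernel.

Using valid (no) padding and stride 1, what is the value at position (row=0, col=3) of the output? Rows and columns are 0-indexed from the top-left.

The receptive field on the input at this output position is [-2 / -1 / 0]. Elementwise product with the kernel and sum: -2·-1 + -1·1 + 0·-2.

1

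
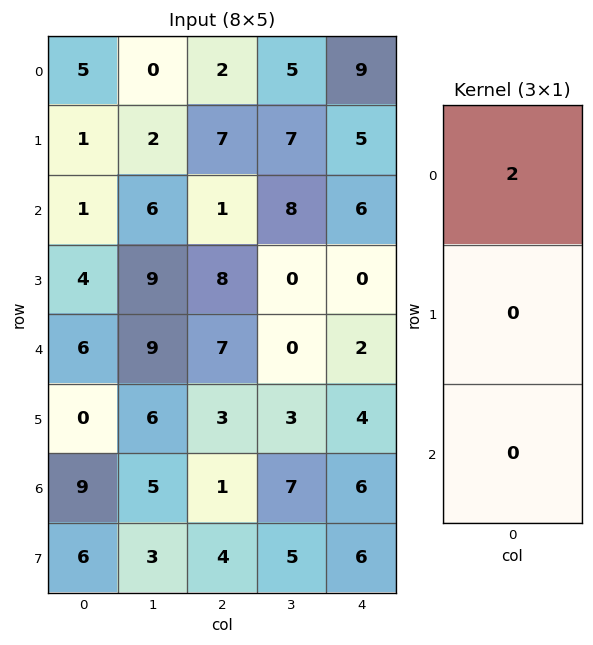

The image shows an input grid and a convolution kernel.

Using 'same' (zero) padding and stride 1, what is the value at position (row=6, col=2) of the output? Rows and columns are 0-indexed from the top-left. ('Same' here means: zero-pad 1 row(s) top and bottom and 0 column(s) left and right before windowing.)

The receptive field on the zero-padded input at this output position is [3 / 1 / 4]. Elementwise product with the kernel and sum: 3·2.

6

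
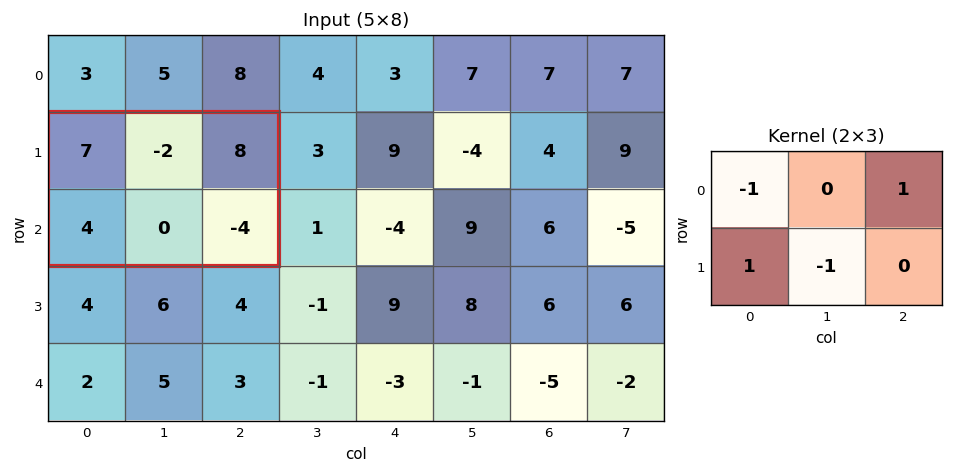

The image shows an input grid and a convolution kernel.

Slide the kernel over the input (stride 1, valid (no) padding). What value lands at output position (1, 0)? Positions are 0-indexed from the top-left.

The receptive field on the input at this output position is [7 -2 8 / 4 0 -4]. Elementwise product with the kernel and sum: 7·-1 + 8·1 + 4·1 + 0·-1.

5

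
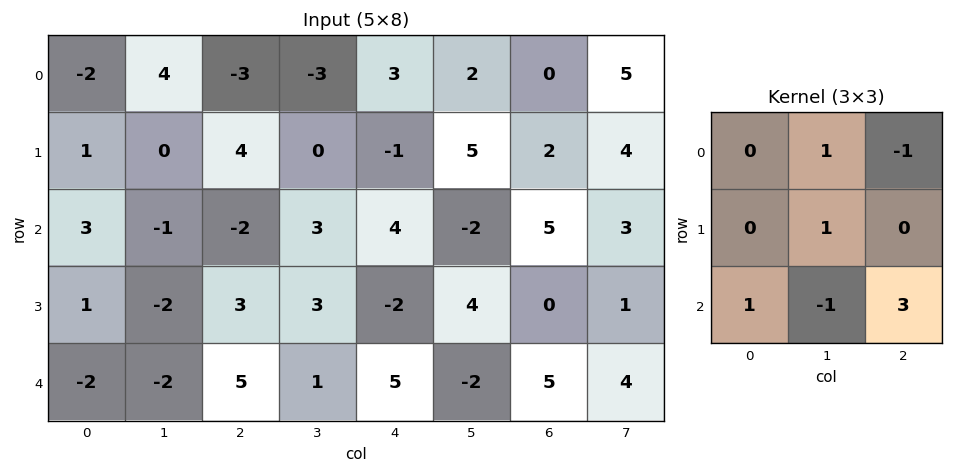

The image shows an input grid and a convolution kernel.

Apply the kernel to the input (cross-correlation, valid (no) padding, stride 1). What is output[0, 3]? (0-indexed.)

-7

The receptive field on the input at this output position is [-3 3 2 / 0 -1 5 / 3 4 -2]. Elementwise product with the kernel and sum: 3·1 + 2·-1 + -1·1 + 3·1 + 4·-1 + -2·3.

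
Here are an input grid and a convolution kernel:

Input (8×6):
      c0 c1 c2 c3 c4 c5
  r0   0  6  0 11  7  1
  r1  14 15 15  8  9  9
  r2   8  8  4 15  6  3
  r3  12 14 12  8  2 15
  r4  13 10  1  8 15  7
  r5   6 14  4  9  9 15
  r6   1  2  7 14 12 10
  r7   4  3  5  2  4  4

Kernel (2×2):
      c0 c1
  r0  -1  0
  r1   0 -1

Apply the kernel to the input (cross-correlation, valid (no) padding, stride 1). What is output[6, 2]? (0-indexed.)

The receptive field on the input at this output position is [7 14 / 5 2]. Elementwise product with the kernel and sum: 7·-1 + 2·-1.

-9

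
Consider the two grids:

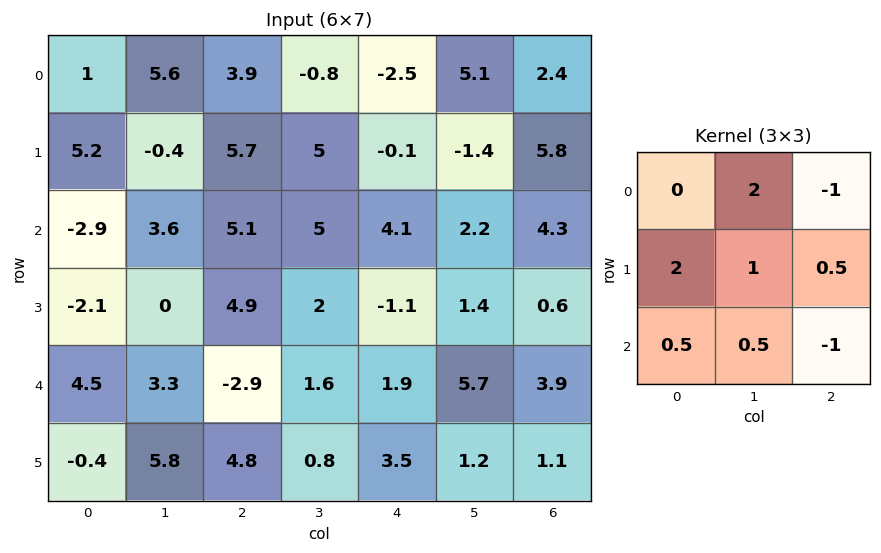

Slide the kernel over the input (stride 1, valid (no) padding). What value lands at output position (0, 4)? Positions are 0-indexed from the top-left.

7.95

The receptive field on the input at this output position is [-2.5 5.1 2.4 / -0.1 -1.4 5.8 / 4.1 2.2 4.3]. Elementwise product with the kernel and sum: 5.1·2 + 2.4·-1 + -0.1·2 + -1.4·1 + 5.8·0.5 + 4.1·0.5 + 2.2·0.5 + 4.3·-1.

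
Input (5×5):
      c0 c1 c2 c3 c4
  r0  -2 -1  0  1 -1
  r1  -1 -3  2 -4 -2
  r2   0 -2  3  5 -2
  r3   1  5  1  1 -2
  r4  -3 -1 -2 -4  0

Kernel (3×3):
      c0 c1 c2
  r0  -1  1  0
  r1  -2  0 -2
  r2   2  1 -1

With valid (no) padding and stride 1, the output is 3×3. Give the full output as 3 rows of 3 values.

Output[0,0]: The receptive field on the input at this output position is [-2 -1 0 / -1 -3 2 / 0 -2 3]. Elementwise product with the kernel and sum: -2·-1 + -1·1 + -1·-2 + 2·-2 + 0·2 + -2·1 + 3·-1.
Output[0,1]: The receptive field on the input at this output position is [-1 0 1 / -3 2 -4 / -2 3 5]. Elementwise product with the kernel and sum: -1·-1 + 0·1 + -3·-2 + -4·-2 + -2·2 + 3·1 + 5·-1.

-6 9 14
-2 9 -3
-11 -7 -4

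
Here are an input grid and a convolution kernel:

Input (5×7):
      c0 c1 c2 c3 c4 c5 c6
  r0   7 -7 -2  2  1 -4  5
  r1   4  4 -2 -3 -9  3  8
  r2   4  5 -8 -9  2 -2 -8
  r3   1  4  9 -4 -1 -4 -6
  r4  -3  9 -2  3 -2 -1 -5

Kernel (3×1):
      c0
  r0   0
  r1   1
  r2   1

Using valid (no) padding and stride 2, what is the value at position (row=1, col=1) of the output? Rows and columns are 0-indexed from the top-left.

7

The receptive field on the input at this output position is [-8 / 9 / -2]. Elementwise product with the kernel and sum: 9·1 + -2·1.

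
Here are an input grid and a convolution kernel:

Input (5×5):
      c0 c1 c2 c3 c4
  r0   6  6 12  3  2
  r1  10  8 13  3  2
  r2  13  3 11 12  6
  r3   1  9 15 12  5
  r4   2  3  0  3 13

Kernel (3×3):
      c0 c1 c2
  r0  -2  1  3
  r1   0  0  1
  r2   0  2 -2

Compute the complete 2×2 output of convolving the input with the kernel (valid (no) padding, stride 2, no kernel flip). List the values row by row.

Output[0,0]: The receptive field on the input at this output position is [6 6 12 / 10 8 13 / 13 3 11]. Elementwise product with the kernel and sum: 6·-2 + 6·1 + 12·3 + 13·1 + 3·2 + 11·-2.

27 -1
31 -7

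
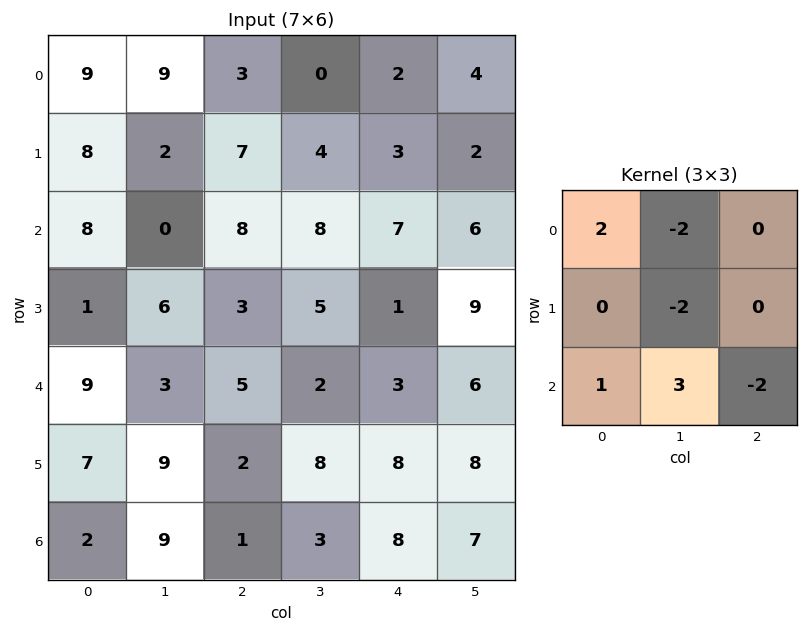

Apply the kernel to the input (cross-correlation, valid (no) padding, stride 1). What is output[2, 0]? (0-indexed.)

The receptive field on the input at this output position is [8 0 8 / 1 6 3 / 9 3 5]. Elementwise product with the kernel and sum: 8·2 + 0·-2 + 6·-2 + 9·1 + 3·3 + 5·-2.

12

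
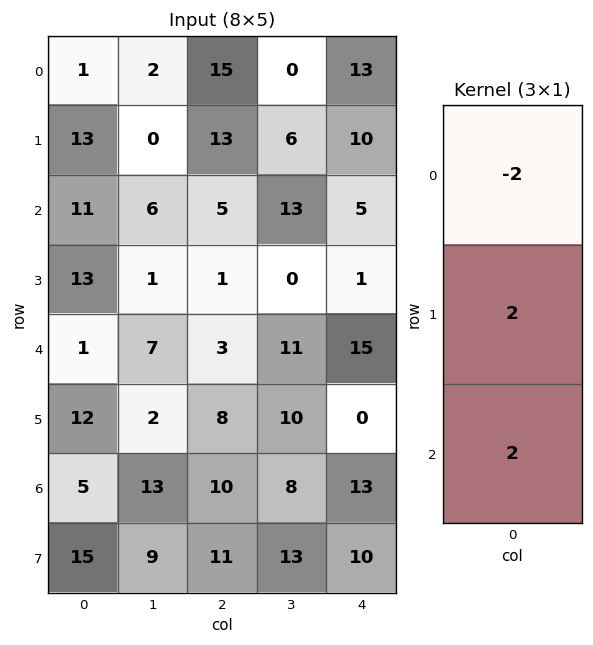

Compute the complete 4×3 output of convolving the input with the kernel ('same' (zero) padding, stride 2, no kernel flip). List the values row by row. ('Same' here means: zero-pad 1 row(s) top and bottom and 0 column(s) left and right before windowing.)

28 56 46
22 -14 -8
0 20 28
16 26 46

Output[0,0]: The receptive field on the zero-padded input at this output position is [0 / 1 / 13]. Elementwise product with the kernel and sum: 0·-2 + 1·2 + 13·2.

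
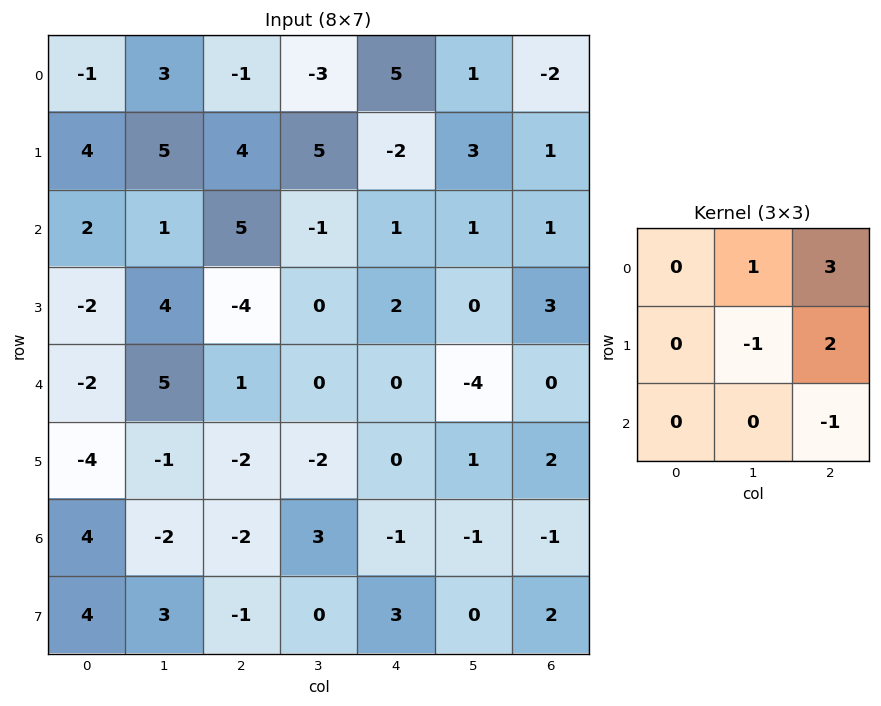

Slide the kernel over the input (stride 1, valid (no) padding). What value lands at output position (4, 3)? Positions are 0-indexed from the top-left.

The receptive field on the input at this output position is [0 0 -4 / -2 0 1 / 3 -1 -1]. Elementwise product with the kernel and sum: 0·1 + -4·3 + 0·-1 + 1·2 + -1·-1.

-9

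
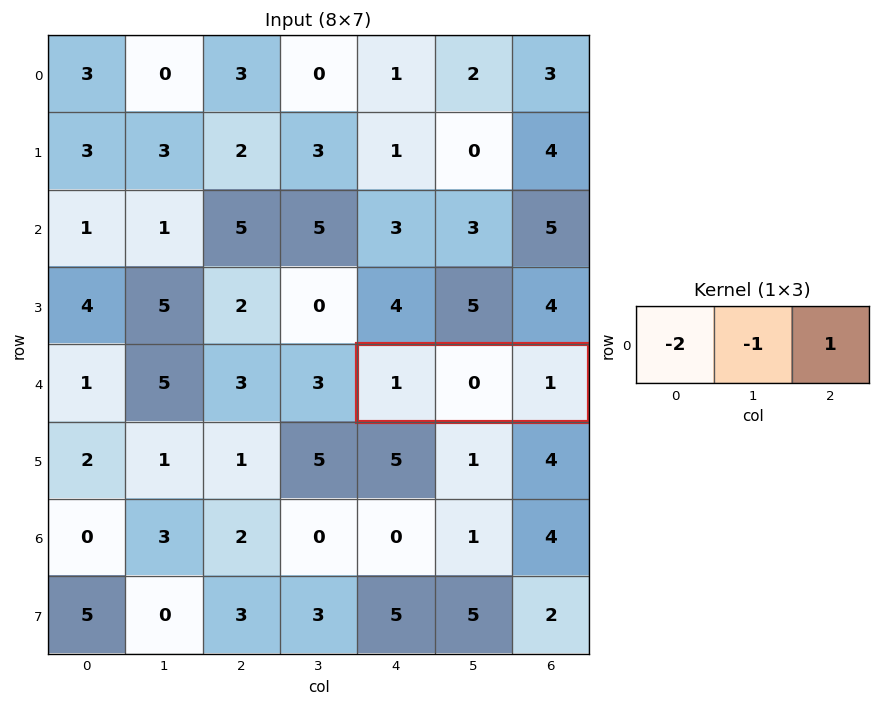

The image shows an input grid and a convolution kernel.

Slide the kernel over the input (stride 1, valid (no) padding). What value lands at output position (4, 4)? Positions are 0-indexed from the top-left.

The receptive field on the input at this output position is [1 0 1]. Elementwise product with the kernel and sum: 1·-2 + 0·-1 + 1·1.

-1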